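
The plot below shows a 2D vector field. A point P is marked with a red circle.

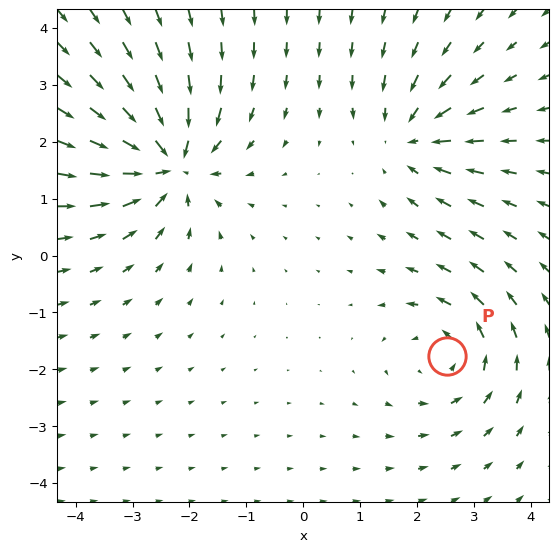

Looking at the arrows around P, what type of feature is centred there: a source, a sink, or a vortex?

At P (2.5, -1.8) the arrows circulate counterclockwise. Divergence ≈0, curl about +3 — near-zero divergence with nonzero curl is a vortex.

vortex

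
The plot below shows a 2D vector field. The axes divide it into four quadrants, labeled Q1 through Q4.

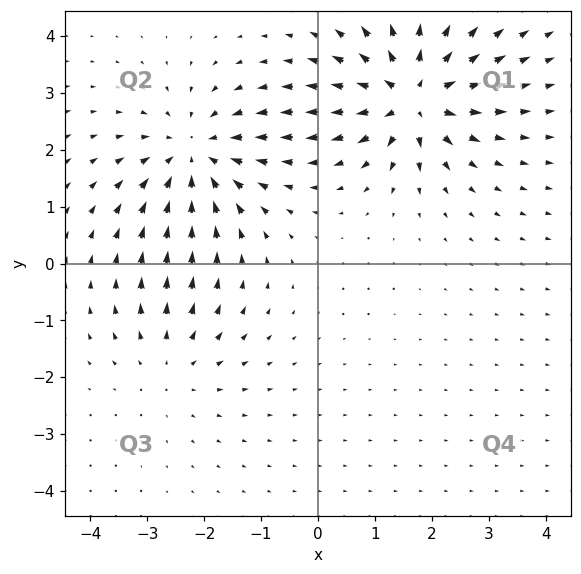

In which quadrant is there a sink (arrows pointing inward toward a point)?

The sink sits at approximately (-2.2, 1.9), which lies in quadrant Q2. The divergence there is about -4, negative as expected for a sink.

Q2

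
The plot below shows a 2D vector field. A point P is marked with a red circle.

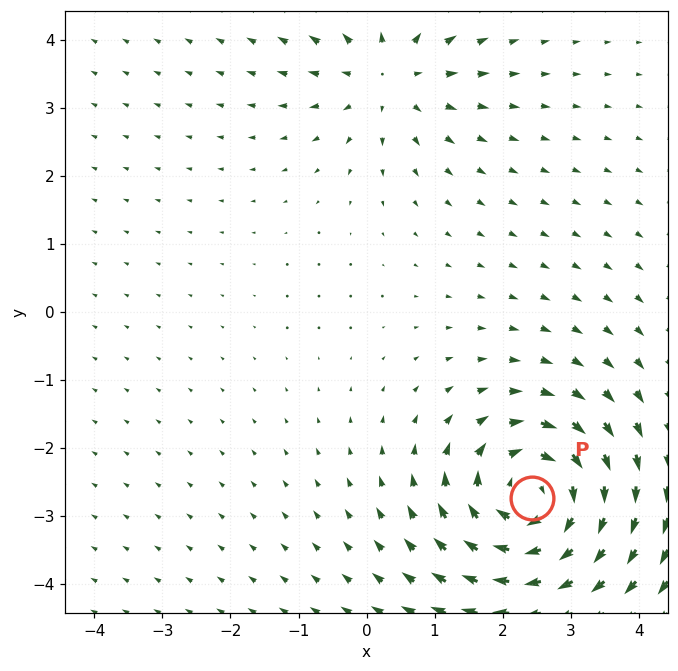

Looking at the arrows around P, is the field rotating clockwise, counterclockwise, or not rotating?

Near P at (2.4, -2.7) the arrows circulate clockwise. The curl (z-component) there is about -5; negative curl means clockwise rotation.

clockwise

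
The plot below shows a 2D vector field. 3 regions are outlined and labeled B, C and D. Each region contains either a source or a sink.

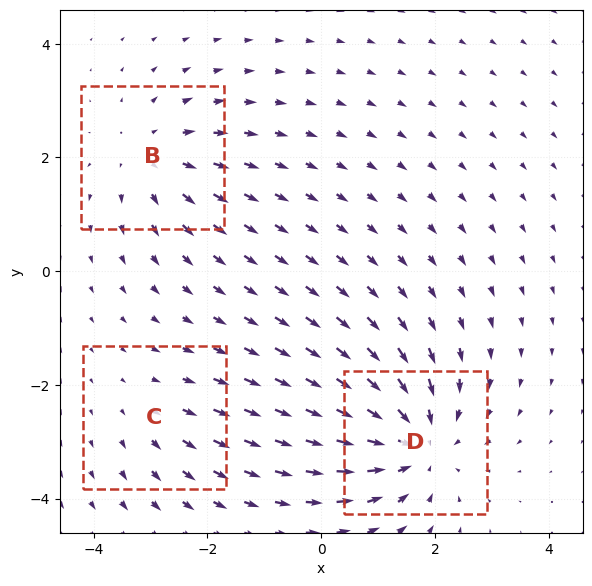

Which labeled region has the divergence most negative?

D

Divergence at each region's feature centre — B: about +3, C: about +2, D: about -5. Region D is most negative.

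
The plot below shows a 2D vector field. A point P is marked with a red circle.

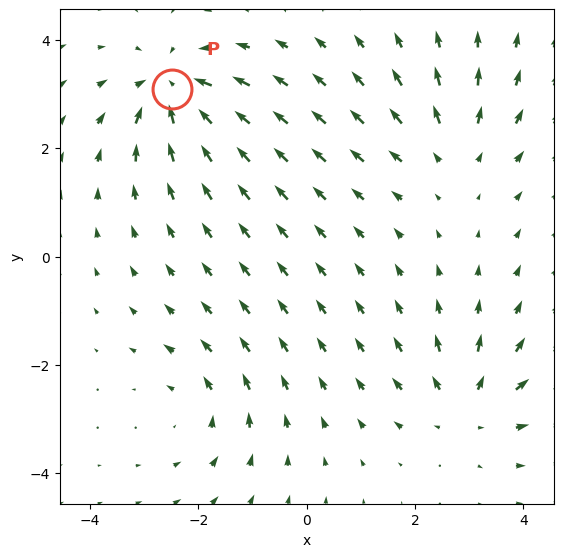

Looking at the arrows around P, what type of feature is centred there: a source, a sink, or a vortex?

sink

At P (-2.5, 3.1) the arrows converge inward. Divergence about -6, curl ≈0 — negative divergence with near-zero curl is a sink.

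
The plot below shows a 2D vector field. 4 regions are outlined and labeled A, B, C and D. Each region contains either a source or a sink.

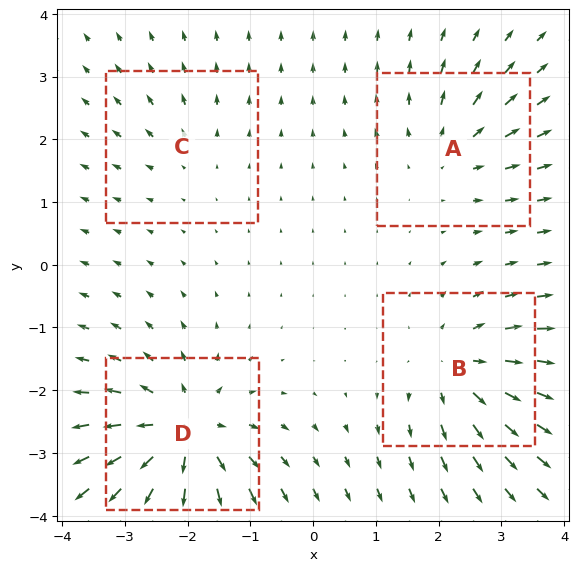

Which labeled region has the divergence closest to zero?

Divergence at each region's feature centre — A: about +4, B: about +6, C: about +2, D: about +8. Region C is closest to zero.

C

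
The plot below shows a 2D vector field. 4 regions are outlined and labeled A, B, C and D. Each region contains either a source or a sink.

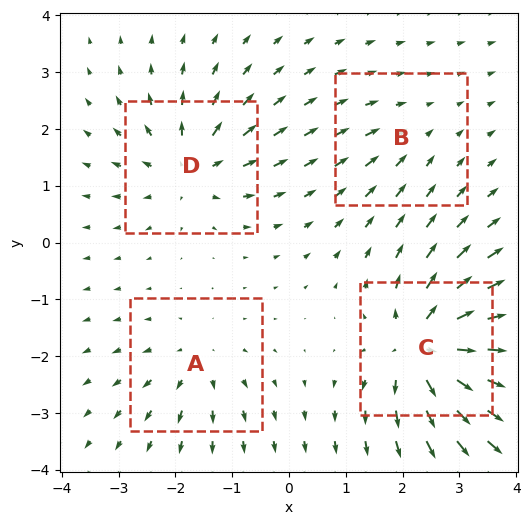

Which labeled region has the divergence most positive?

C

Divergence at each region's feature centre — A: about +4, B: about -2, C: about +9, D: about +6. Region C is most positive.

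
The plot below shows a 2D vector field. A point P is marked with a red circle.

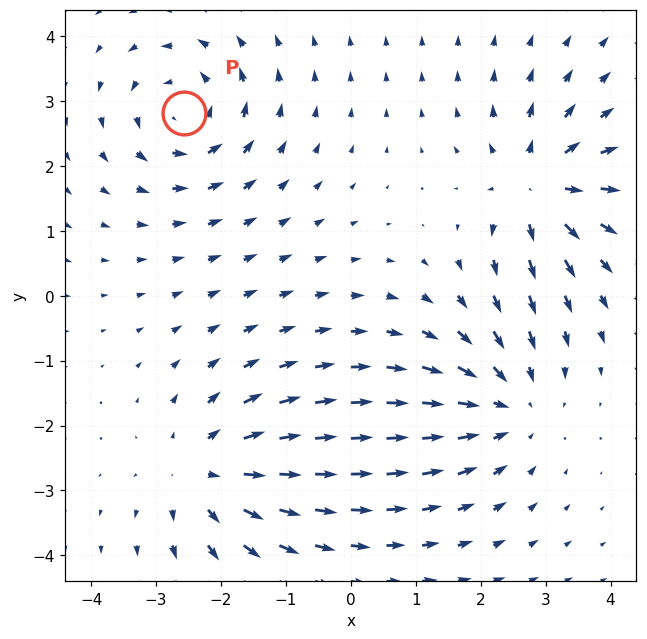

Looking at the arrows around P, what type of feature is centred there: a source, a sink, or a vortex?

vortex

At P (-2.6, 2.8) the arrows circulate counterclockwise. Divergence ≈0, curl about +5 — near-zero divergence with nonzero curl is a vortex.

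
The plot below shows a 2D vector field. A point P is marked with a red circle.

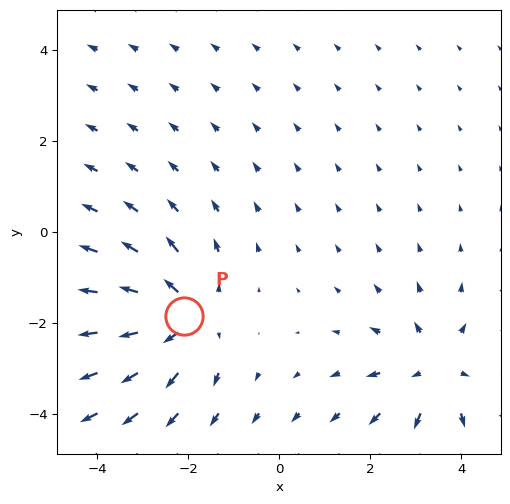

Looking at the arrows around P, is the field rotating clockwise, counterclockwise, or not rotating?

not rotating

Near P at (-2.1, -1.9) the arrows show no circulation. The curl there is ≈0.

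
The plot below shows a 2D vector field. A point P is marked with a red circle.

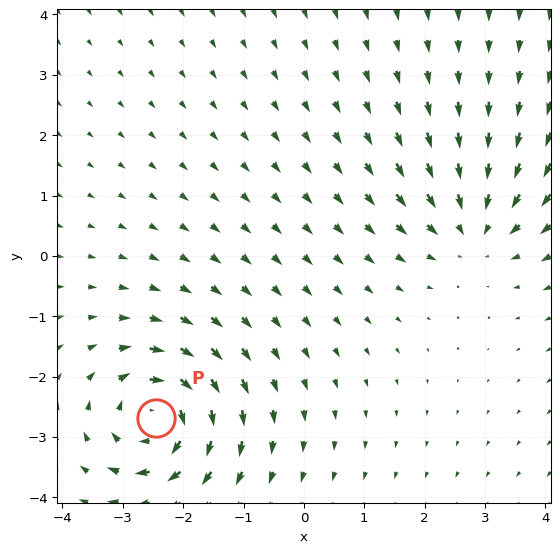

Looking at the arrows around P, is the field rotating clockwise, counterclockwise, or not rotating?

clockwise

Near P at (-2.4, -2.7) the arrows circulate clockwise. The curl (z-component) there is about -6; negative curl means clockwise rotation.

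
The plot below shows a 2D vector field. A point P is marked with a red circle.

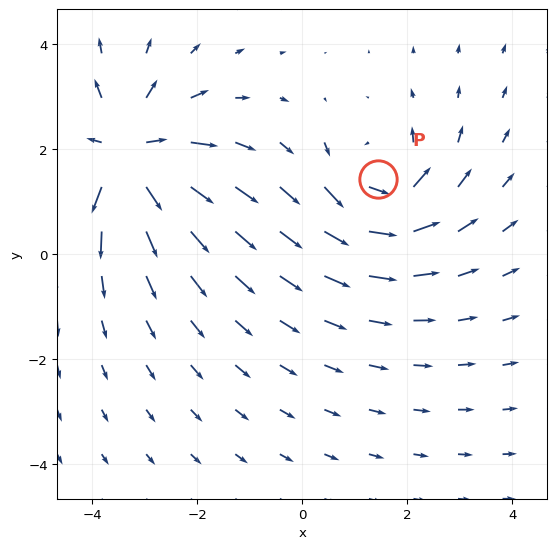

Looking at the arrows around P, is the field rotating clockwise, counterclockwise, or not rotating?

counterclockwise

Near P at (1.4, 1.4) the arrows circulate counterclockwise. The curl (z-component) there is about +4; positive curl means counterclockwise rotation.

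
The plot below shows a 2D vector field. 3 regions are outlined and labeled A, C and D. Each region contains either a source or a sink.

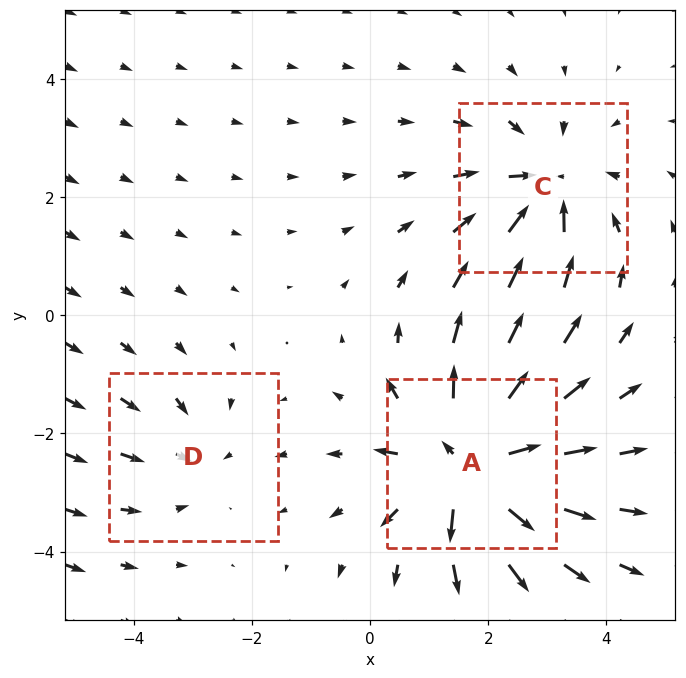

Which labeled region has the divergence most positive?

Divergence at each region's feature centre — A: about +5, C: about -3, D: about -2. Region A is most positive.

A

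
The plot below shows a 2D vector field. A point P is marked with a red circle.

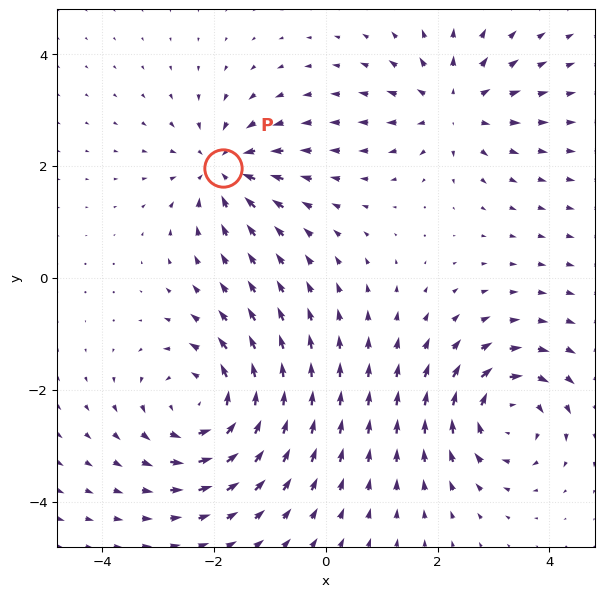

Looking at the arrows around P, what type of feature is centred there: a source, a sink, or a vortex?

At P (-1.8, 2.0) the arrows converge inward. Divergence about -4, curl ≈0 — negative divergence with near-zero curl is a sink.

sink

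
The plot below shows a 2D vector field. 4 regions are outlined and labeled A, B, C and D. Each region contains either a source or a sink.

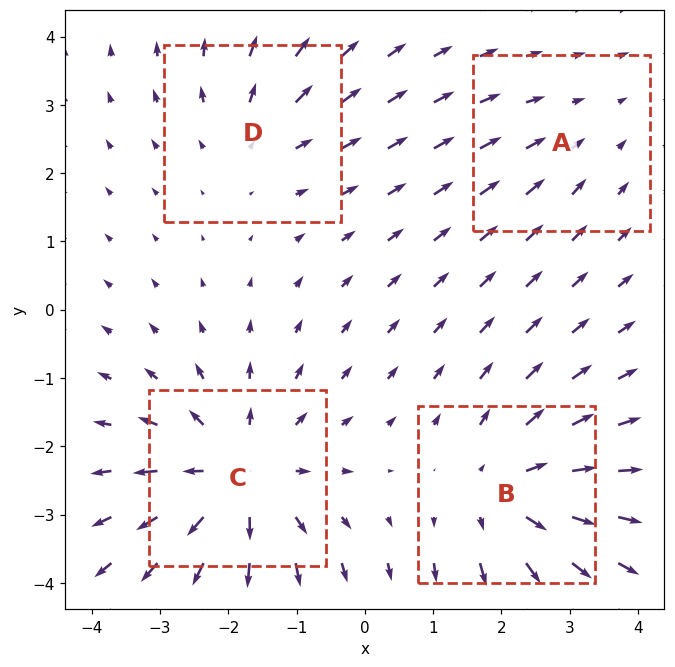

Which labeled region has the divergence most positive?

C

Divergence at each region's feature centre — A: about -2, B: about +5, C: about +6, D: about +3. Region C is most positive.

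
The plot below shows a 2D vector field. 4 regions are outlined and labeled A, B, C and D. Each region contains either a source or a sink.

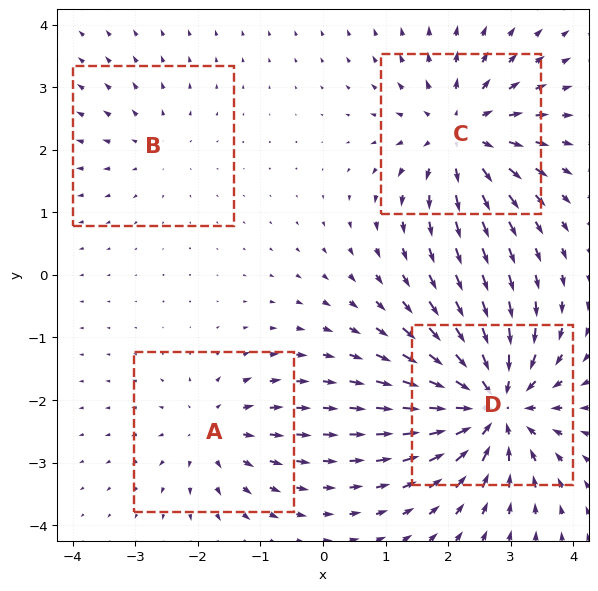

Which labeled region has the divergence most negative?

Divergence at each region's feature centre — A: about +4, B: about +2, C: about +6, D: about -8. Region D is most negative.

D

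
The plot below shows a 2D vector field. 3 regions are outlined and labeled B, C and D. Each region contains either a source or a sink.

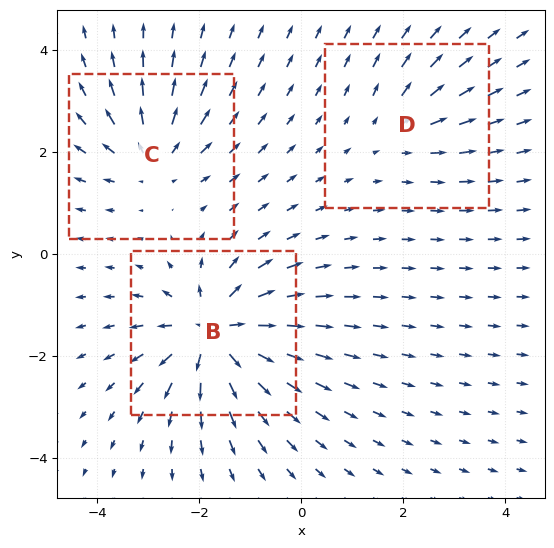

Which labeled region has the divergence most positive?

Divergence at each region's feature centre — B: about +6, C: about +4, D: about +2. Region B is most positive.

B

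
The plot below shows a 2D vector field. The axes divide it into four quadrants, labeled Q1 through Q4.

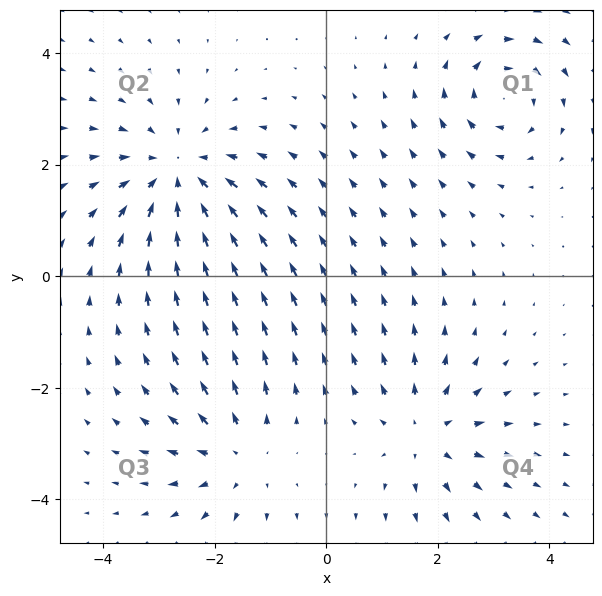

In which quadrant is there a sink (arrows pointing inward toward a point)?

The sink sits at approximately (-2.7, 1.8), which lies in quadrant Q2. The divergence there is about -4, negative as expected for a sink.

Q2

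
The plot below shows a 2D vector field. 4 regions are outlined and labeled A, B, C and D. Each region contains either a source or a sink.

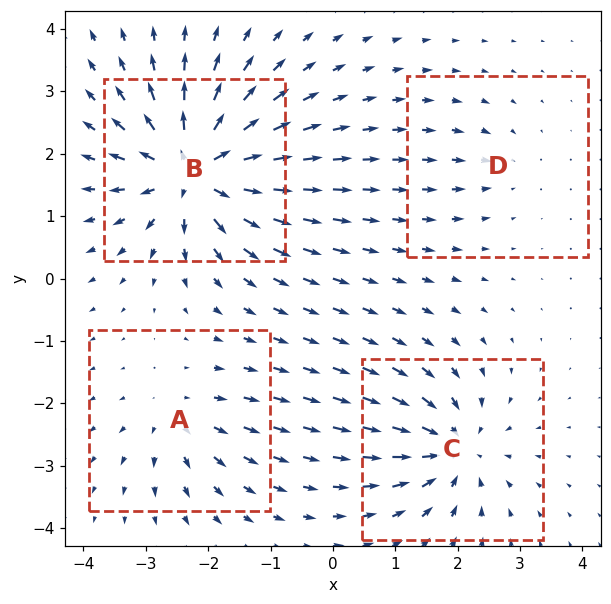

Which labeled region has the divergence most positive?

B

Divergence at each region's feature centre — A: about +4, B: about +9, C: about -6, D: about -2. Region B is most positive.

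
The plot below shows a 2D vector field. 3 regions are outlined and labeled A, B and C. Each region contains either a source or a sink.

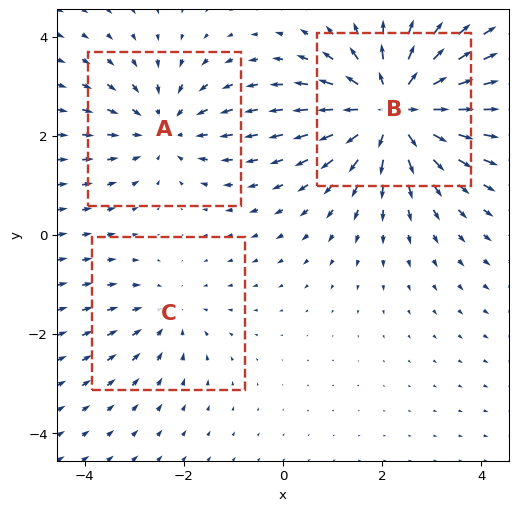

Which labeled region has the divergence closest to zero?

Divergence at each region's feature centre — A: about -3, B: about +5, C: about -2. Region C is closest to zero.

C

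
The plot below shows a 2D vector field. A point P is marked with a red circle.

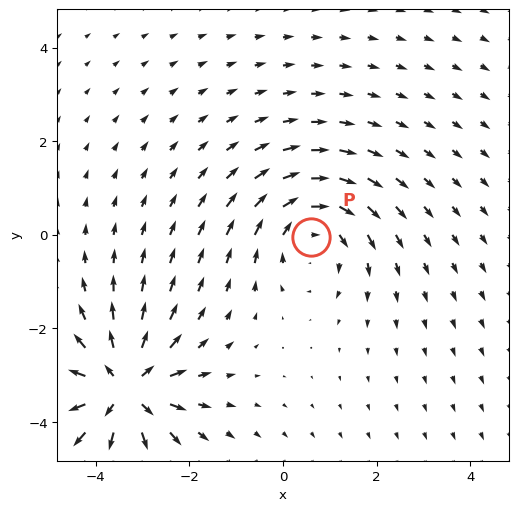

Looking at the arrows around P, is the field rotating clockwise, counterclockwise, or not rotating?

Near P at (0.6, -0.0) the arrows circulate clockwise. The curl (z-component) there is about -3; negative curl means clockwise rotation.

clockwise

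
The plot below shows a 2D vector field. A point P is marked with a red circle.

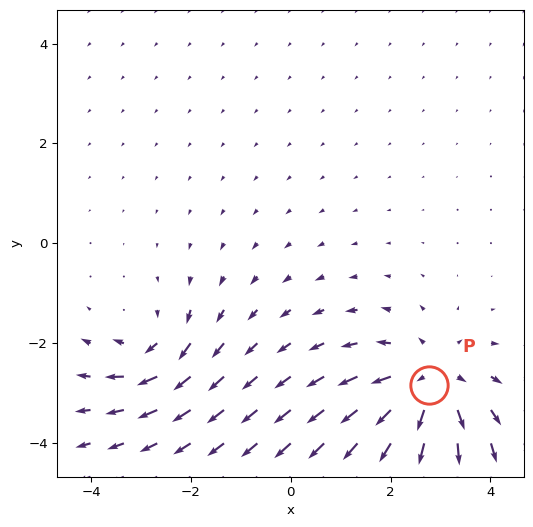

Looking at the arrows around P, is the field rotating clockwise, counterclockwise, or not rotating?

not rotating

Near P at (2.8, -2.8) the arrows show no circulation. The curl there is ≈0.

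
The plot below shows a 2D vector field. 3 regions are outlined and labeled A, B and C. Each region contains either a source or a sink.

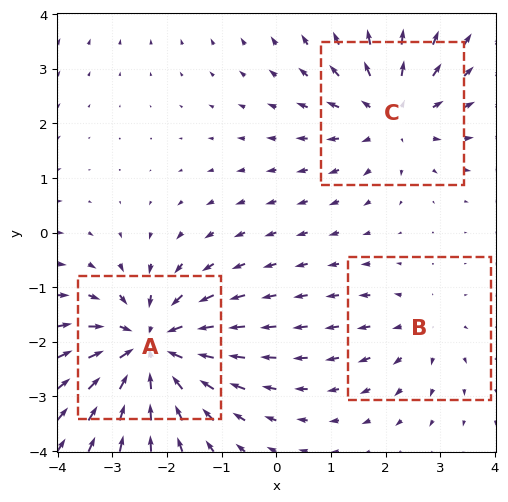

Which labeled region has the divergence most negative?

A

Divergence at each region's feature centre — A: about -5, B: about +2, C: about +3. Region A is most negative.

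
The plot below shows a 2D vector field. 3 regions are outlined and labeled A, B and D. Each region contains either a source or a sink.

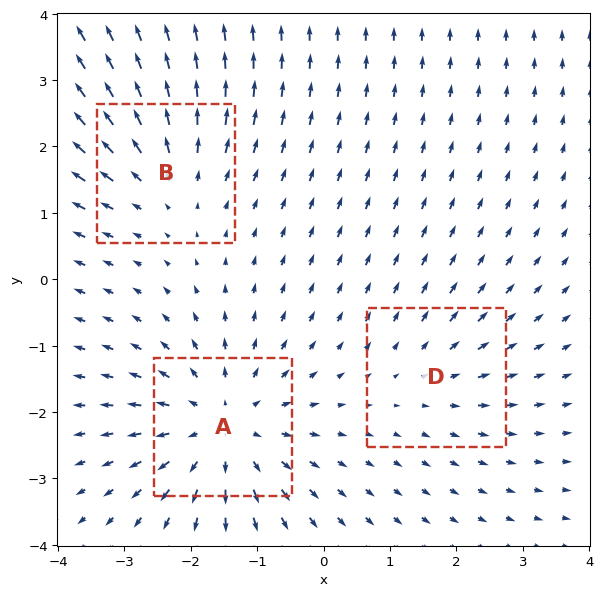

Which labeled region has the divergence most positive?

A

Divergence at each region's feature centre — A: about +4, B: about +3, D: about +2. Region A is most positive.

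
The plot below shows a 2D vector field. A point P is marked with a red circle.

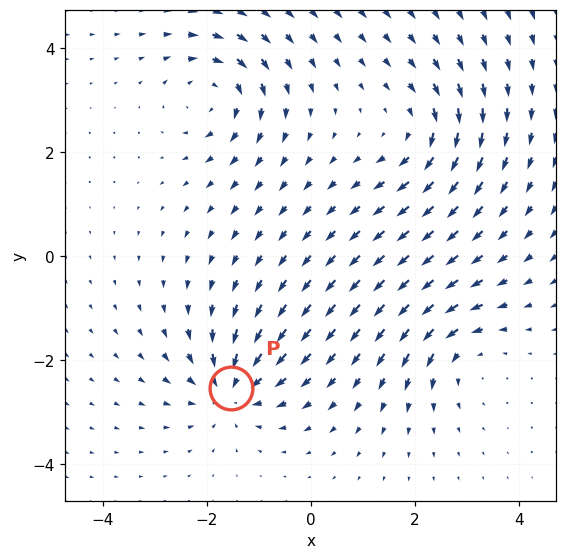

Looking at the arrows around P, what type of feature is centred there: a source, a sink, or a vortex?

sink

At P (-1.5, -2.6) the arrows converge inward. Divergence about -5, curl ≈0 — negative divergence with near-zero curl is a sink.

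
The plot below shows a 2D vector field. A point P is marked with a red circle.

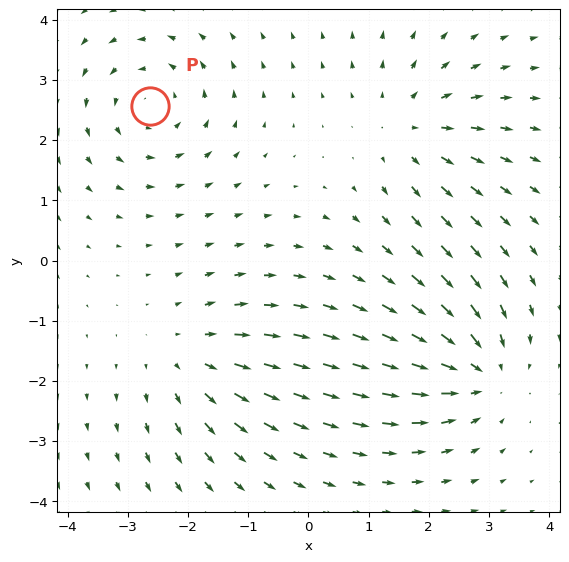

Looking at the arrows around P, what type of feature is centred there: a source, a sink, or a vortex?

vortex

At P (-2.6, 2.6) the arrows circulate counterclockwise. Divergence ≈0, curl about +4 — near-zero divergence with nonzero curl is a vortex.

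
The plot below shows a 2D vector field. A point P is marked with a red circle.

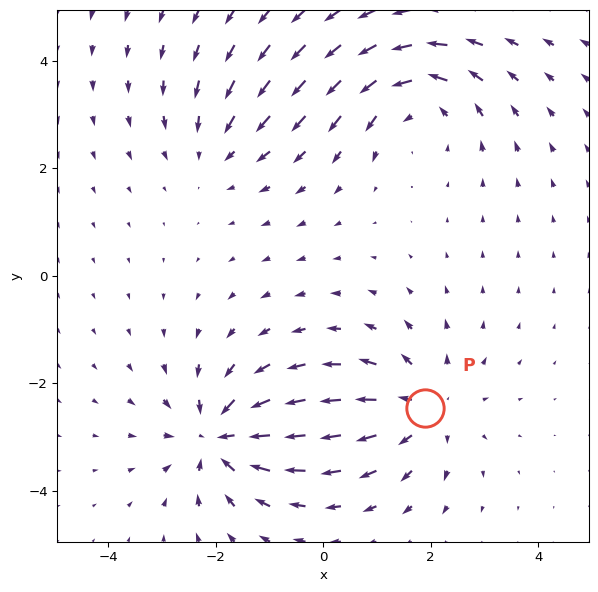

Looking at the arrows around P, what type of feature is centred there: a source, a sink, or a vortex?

At P (1.9, -2.5) the arrows spread outward. Divergence about +3, curl ≈0 — positive divergence with near-zero curl is a source.

source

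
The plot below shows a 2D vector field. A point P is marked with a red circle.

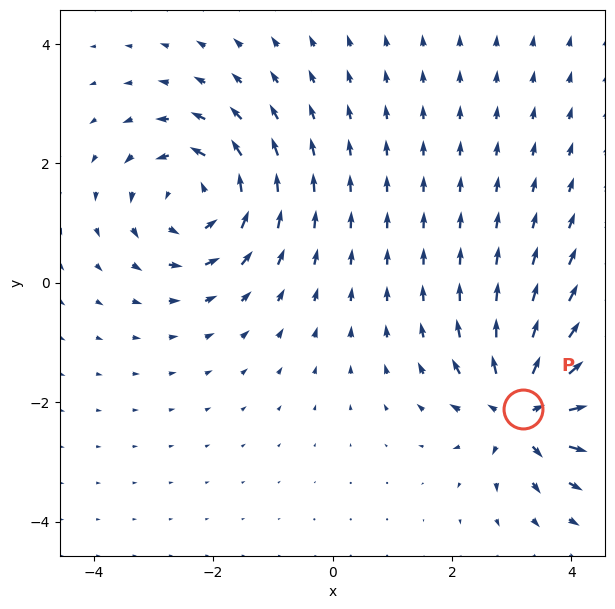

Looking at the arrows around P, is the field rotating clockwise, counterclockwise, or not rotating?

not rotating

Near P at (3.2, -2.1) the arrows show no circulation. The curl there is ≈0.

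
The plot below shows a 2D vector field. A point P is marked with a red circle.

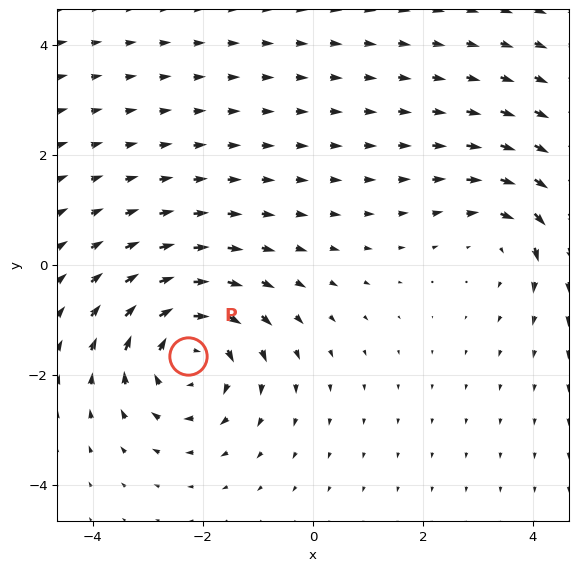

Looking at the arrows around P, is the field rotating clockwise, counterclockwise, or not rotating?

Near P at (-2.3, -1.7) the arrows circulate clockwise. The curl (z-component) there is about -4; negative curl means clockwise rotation.

clockwise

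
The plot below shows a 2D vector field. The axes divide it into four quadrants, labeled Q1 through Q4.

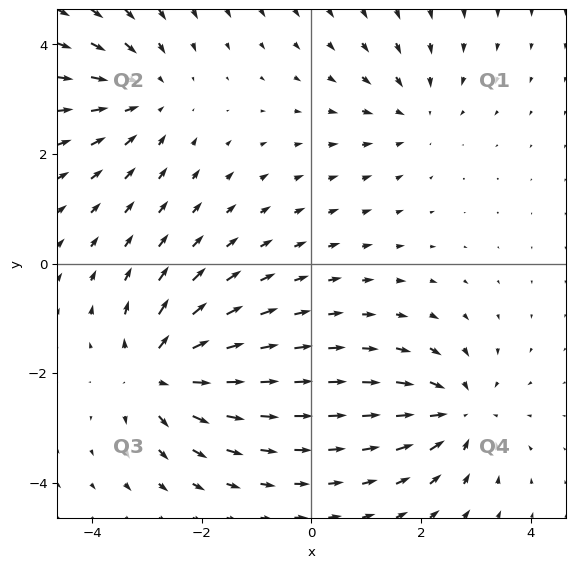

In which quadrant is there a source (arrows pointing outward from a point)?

The source sits at approximately (-2.8, -2.0), which lies in quadrant Q3. The divergence there is about +6, positive as expected for a source.

Q3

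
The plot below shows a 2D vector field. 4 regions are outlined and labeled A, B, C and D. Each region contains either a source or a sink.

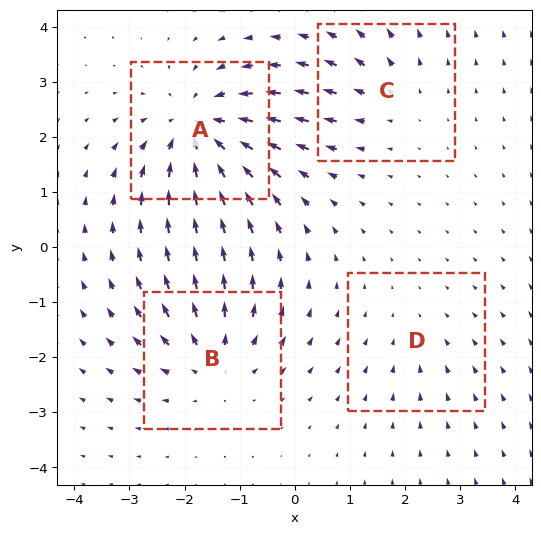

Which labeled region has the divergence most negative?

A

Divergence at each region's feature centre — A: about -6, B: about +4, C: about +3, D: about -2. Region A is most negative.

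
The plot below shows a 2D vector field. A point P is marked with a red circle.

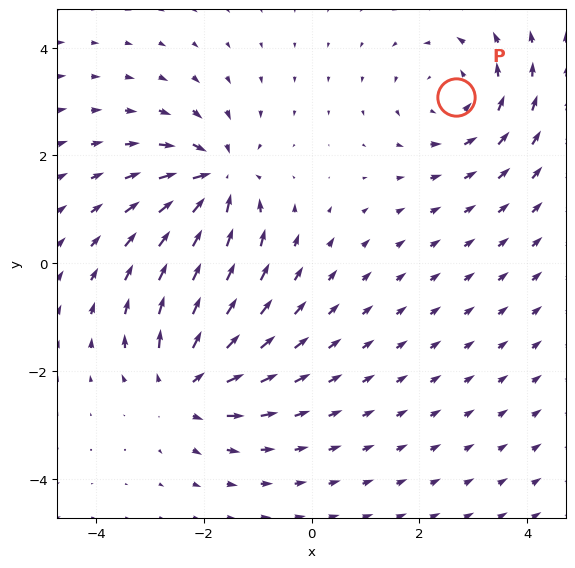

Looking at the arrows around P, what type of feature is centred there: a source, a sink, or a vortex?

At P (2.7, 3.1) the arrows circulate counterclockwise. Divergence ≈0, curl about +4 — near-zero divergence with nonzero curl is a vortex.

vortex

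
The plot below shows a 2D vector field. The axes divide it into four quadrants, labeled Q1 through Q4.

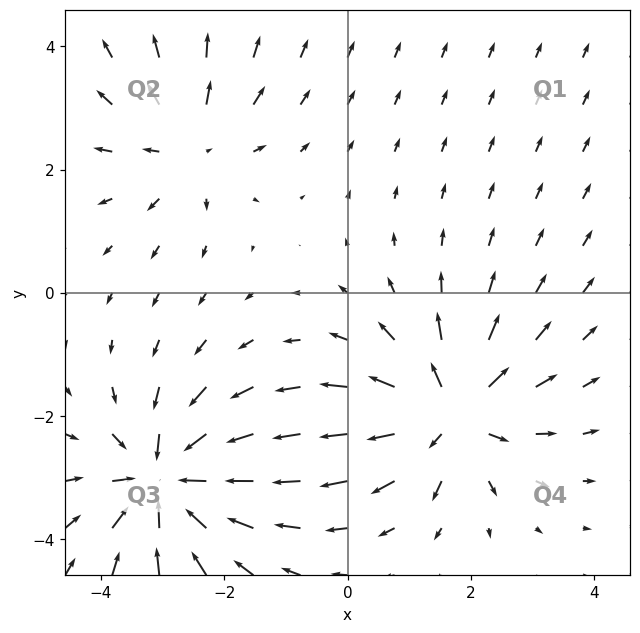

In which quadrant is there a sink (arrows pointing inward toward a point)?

Q3

The sink sits at approximately (-2.9, -3.1), which lies in quadrant Q3. The divergence there is about -5, negative as expected for a sink.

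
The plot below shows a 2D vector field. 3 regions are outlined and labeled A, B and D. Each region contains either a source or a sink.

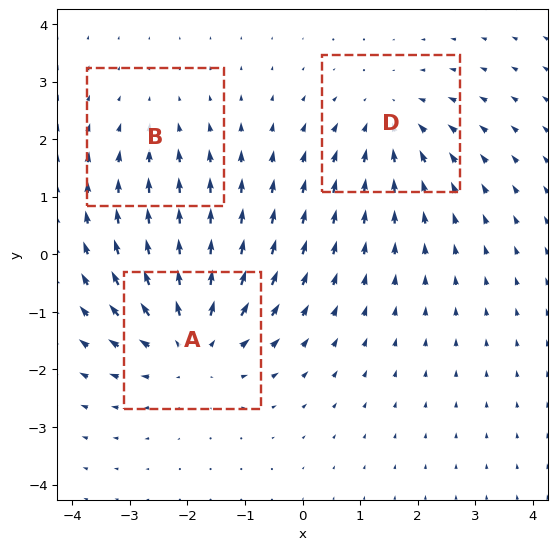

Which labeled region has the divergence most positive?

Divergence at each region's feature centre — A: about +4, B: about -2, D: about -3. Region A is most positive.

A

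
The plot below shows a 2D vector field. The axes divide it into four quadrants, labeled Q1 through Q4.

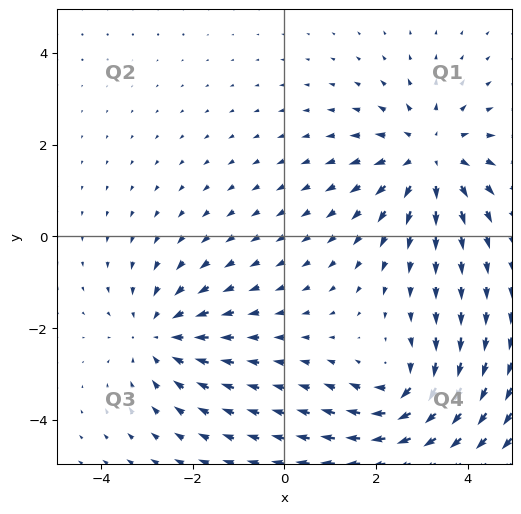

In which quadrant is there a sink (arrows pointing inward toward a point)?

The sink sits at approximately (-2.7, -2.1), which lies in quadrant Q3. The divergence there is about -3, negative as expected for a sink.

Q3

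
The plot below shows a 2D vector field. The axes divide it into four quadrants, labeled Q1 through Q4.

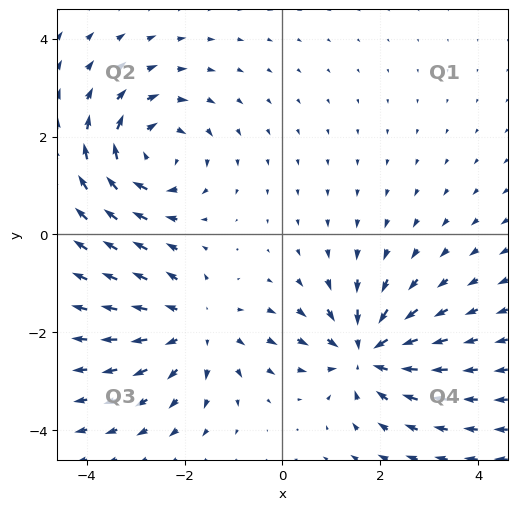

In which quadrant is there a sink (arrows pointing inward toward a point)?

The sink sits at approximately (1.7, -2.4), which lies in quadrant Q4. The divergence there is about -4, negative as expected for a sink.

Q4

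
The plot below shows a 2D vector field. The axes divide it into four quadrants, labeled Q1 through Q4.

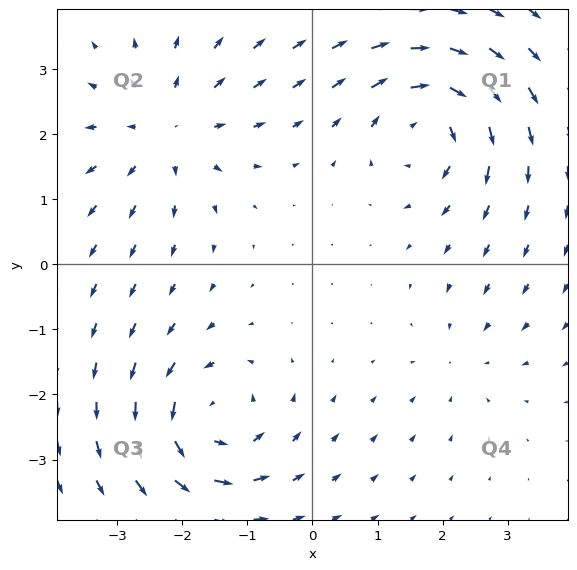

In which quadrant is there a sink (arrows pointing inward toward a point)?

The sink sits at approximately (2.3, -1.4), which lies in quadrant Q4. The divergence there is about -2, negative as expected for a sink.

Q4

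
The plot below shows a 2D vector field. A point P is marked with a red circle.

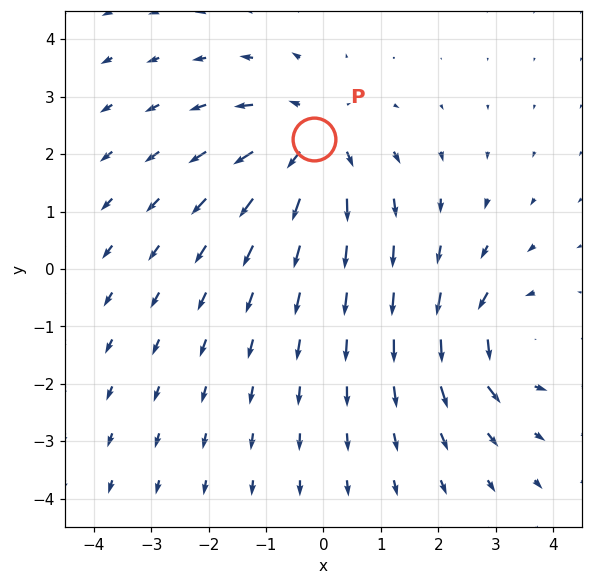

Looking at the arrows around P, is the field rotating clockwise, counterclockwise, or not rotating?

not rotating

Near P at (-0.2, 2.3) the arrows show no circulation. The curl there is ≈0.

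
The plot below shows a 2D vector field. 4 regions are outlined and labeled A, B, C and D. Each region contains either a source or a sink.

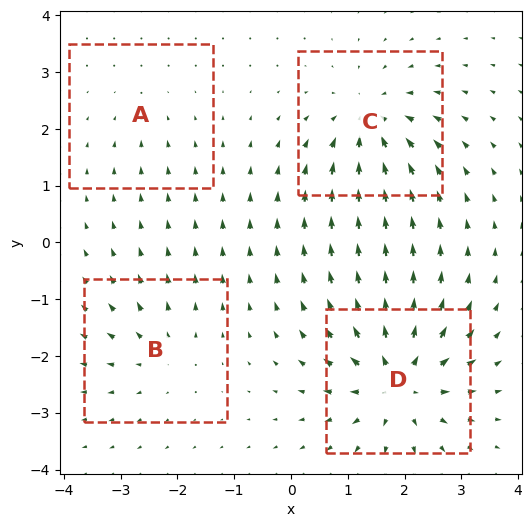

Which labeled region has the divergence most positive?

D

Divergence at each region's feature centre — A: about -2, B: about +4, C: about -6, D: about +8. Region D is most positive.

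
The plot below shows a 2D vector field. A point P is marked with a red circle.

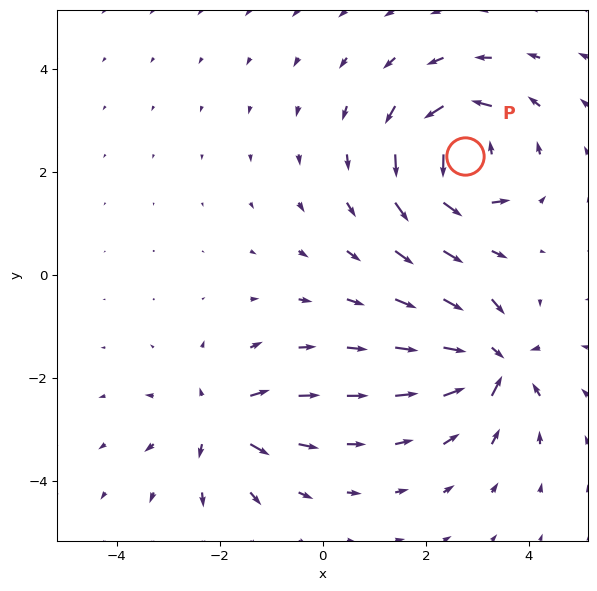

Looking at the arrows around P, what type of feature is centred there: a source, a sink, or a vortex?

At P (2.8, 2.3) the arrows circulate counterclockwise. Divergence ≈0, curl about +7 — near-zero divergence with nonzero curl is a vortex.

vortex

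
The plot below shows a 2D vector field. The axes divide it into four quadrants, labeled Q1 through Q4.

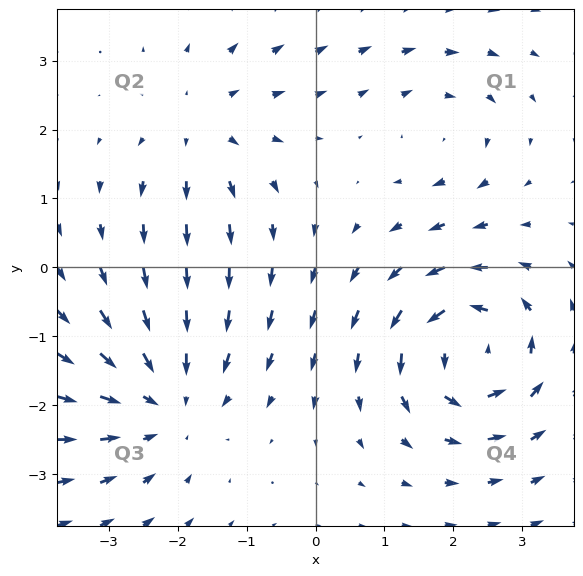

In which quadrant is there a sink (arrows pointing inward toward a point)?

The sink sits at approximately (-2.2, -1.9), which lies in quadrant Q3. The divergence there is about -4, negative as expected for a sink.

Q3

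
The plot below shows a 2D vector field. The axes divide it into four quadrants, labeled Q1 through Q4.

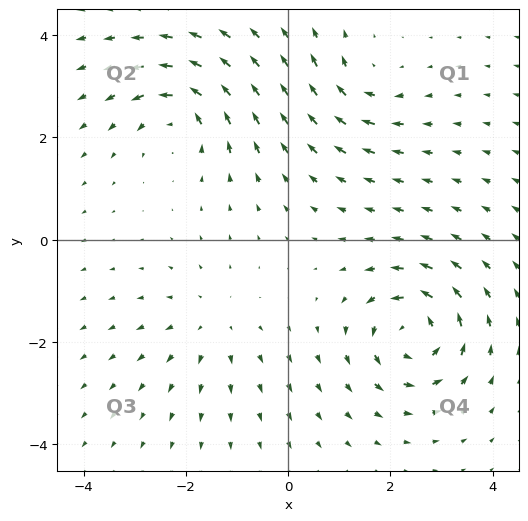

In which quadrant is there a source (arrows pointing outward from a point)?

Q3

The source sits at approximately (-1.5, -1.6), which lies in quadrant Q3. The divergence there is about +3, positive as expected for a source.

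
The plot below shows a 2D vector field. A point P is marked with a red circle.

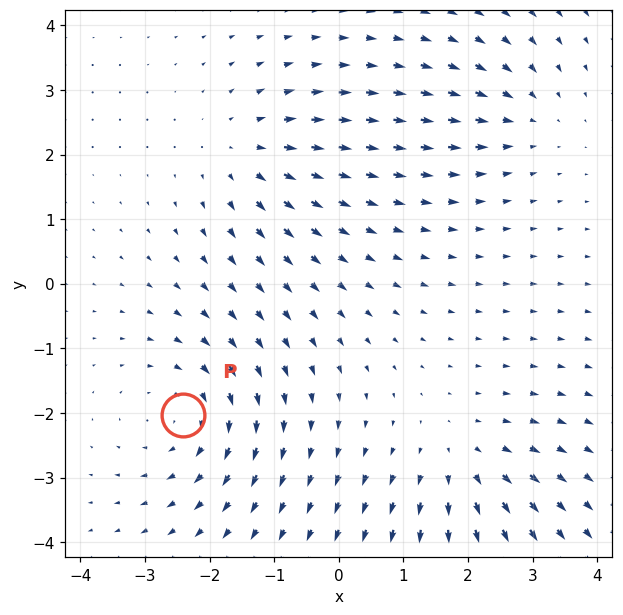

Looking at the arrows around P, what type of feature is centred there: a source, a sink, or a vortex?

vortex

At P (-2.4, -2.0) the arrows circulate clockwise. Divergence ≈0, curl about -4 — near-zero divergence with nonzero curl is a vortex.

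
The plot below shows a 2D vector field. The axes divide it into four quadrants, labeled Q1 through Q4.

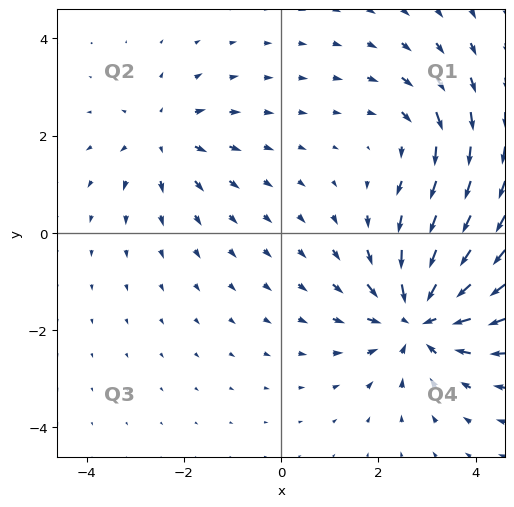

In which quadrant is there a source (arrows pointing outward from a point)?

Q2

The source sits at approximately (-2.4, 2.0), which lies in quadrant Q2. The divergence there is about +3, positive as expected for a source.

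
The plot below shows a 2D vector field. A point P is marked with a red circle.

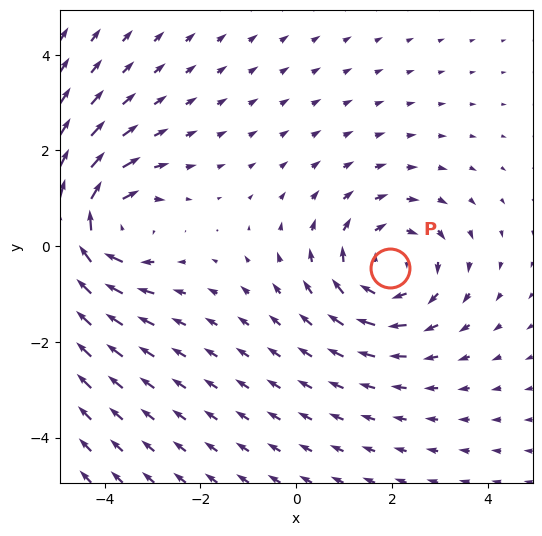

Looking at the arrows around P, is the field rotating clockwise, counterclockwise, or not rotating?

clockwise

Near P at (2.0, -0.4) the arrows circulate clockwise. The curl (z-component) there is about -3; negative curl means clockwise rotation.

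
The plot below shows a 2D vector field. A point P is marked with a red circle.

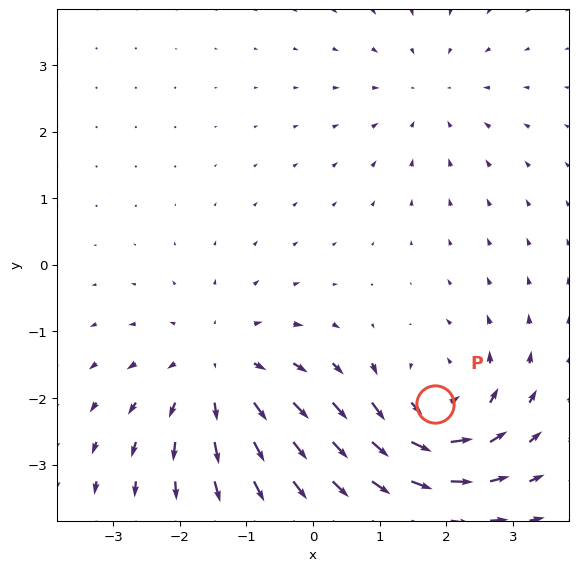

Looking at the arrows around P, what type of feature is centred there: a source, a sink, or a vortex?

vortex

At P (1.8, -2.1) the arrows circulate counterclockwise. Divergence ≈0, curl about +5 — near-zero divergence with nonzero curl is a vortex.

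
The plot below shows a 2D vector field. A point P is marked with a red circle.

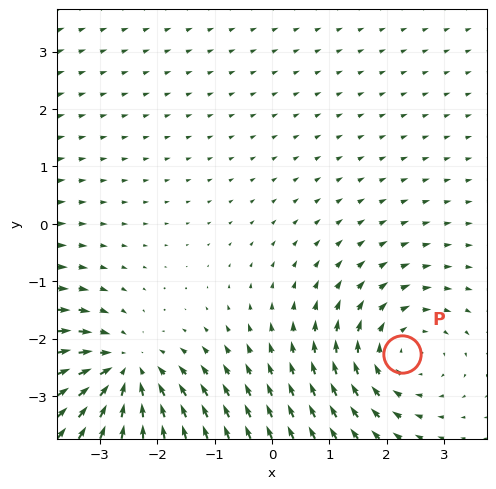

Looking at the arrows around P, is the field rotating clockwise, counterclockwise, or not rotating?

clockwise

Near P at (2.3, -2.3) the arrows circulate clockwise. The curl (z-component) there is about -2; negative curl means clockwise rotation.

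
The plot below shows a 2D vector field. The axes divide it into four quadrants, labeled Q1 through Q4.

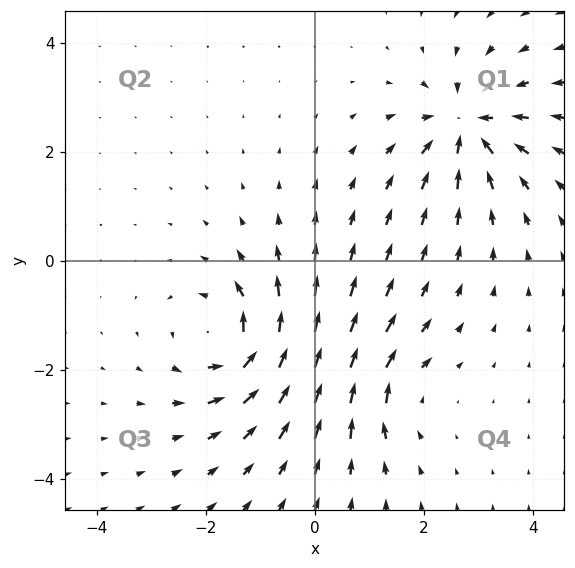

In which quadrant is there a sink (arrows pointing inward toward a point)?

Q1

The sink sits at approximately (2.8, 2.5), which lies in quadrant Q1. The divergence there is about -7, negative as expected for a sink.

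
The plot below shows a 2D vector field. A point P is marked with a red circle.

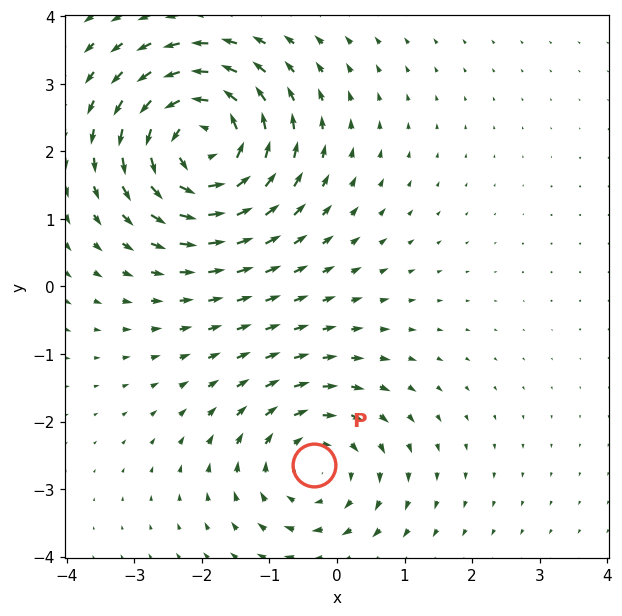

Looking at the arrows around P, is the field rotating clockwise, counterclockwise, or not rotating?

clockwise

Near P at (-0.3, -2.6) the arrows circulate clockwise. The curl (z-component) there is about -3; negative curl means clockwise rotation.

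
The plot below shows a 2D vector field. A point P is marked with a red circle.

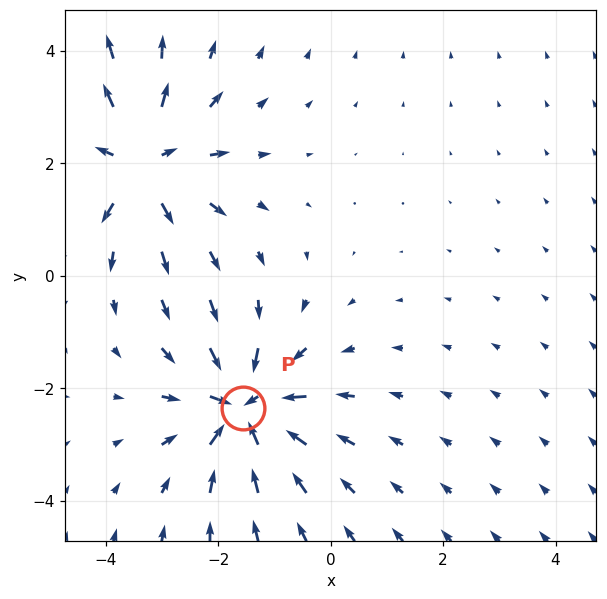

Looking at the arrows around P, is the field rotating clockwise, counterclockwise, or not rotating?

not rotating

Near P at (-1.5, -2.3) the arrows show no circulation. The curl there is ≈0.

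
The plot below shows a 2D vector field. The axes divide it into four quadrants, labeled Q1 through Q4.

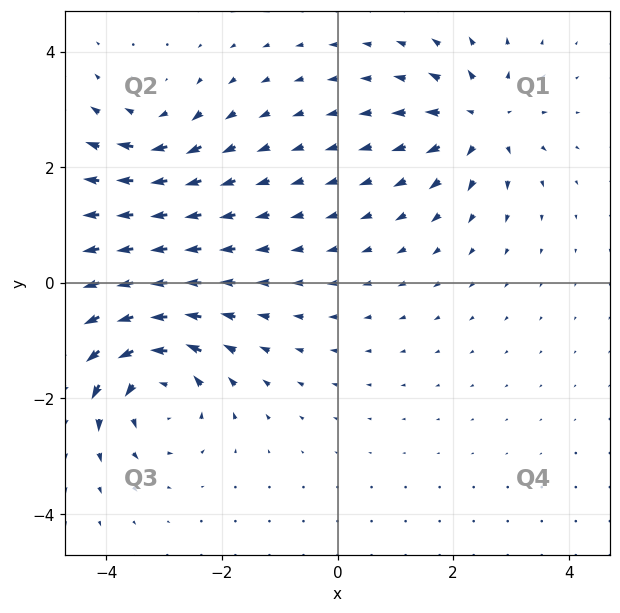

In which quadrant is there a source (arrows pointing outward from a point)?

Q1

The source sits at approximately (2.5, 2.8), which lies in quadrant Q1. The divergence there is about +5, positive as expected for a source.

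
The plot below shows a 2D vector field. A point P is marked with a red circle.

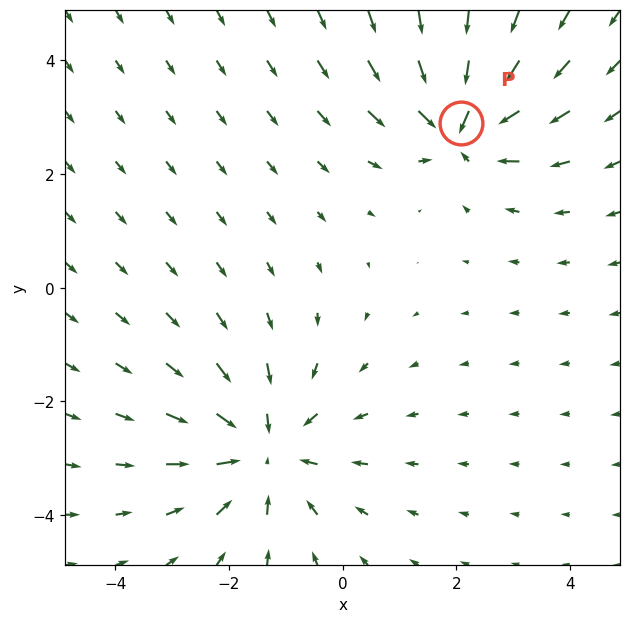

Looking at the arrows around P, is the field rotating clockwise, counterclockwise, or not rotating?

Near P at (2.1, 2.9) the arrows show no circulation. The curl there is ≈0.

not rotating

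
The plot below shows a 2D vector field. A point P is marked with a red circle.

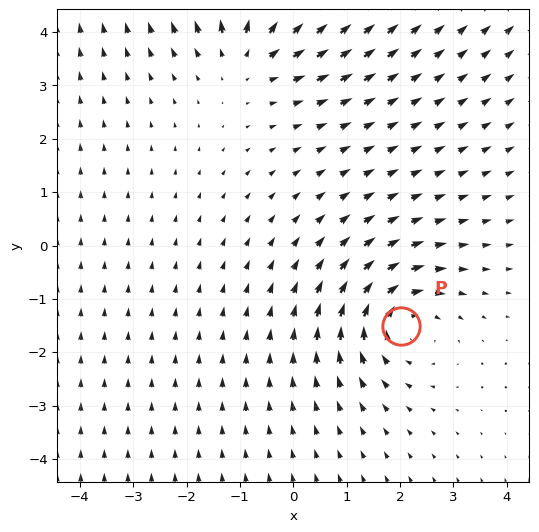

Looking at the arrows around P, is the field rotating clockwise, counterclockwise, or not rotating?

clockwise

Near P at (2.0, -1.5) the arrows circulate clockwise. The curl (z-component) there is about -3; negative curl means clockwise rotation.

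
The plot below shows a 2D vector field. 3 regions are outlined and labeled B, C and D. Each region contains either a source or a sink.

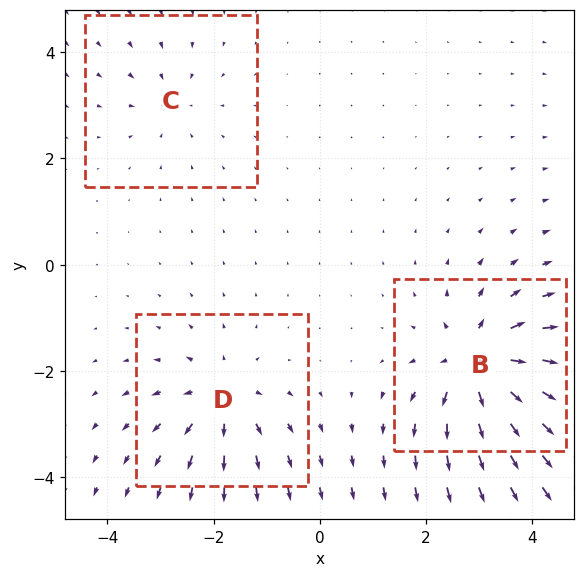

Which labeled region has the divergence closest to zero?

C

Divergence at each region's feature centre — B: about +6, C: about -2, D: about +4. Region C is closest to zero.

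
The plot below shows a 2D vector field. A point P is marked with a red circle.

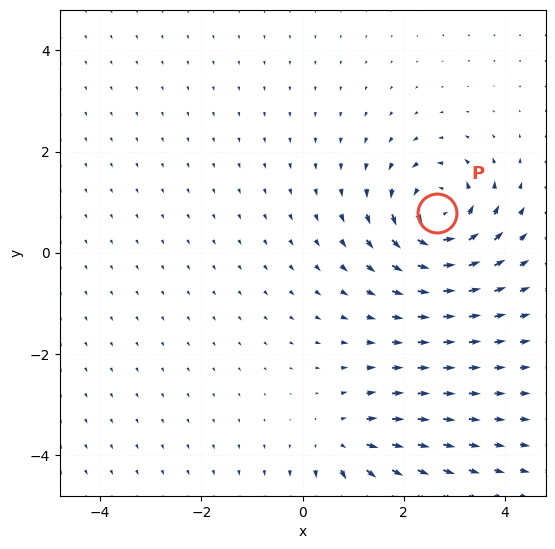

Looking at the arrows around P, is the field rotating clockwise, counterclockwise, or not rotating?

counterclockwise

Near P at (2.7, 0.8) the arrows circulate counterclockwise. The curl (z-component) there is about +7; positive curl means counterclockwise rotation.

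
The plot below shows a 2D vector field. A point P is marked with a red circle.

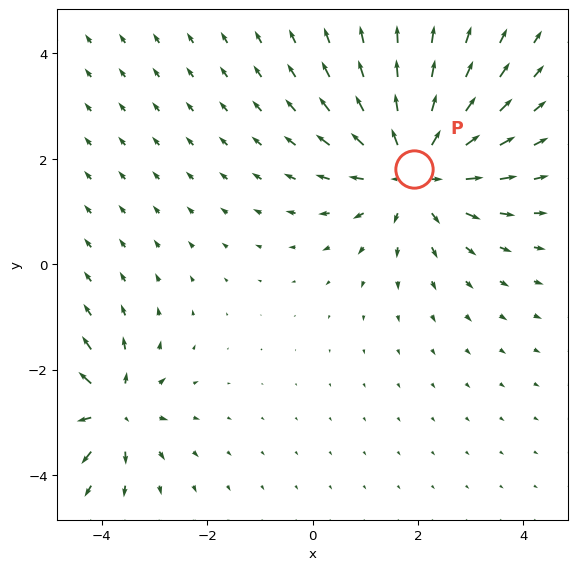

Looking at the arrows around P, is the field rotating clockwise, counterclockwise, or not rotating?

not rotating

Near P at (1.9, 1.8) the arrows show no circulation. The curl there is ≈0.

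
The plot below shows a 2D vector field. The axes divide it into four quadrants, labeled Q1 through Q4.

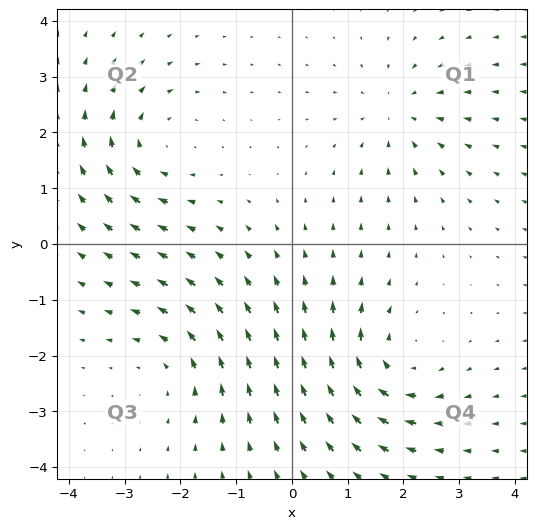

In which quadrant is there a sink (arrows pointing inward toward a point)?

Q1

The sink sits at approximately (1.9, 2.4), which lies in quadrant Q1. The divergence there is about -3, negative as expected for a sink.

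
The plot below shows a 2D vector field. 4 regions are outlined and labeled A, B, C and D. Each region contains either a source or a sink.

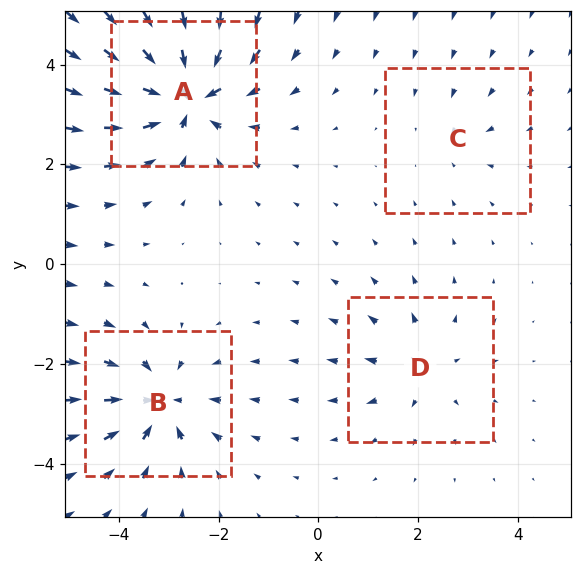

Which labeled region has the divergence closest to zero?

Divergence at each region's feature centre — A: about -9, B: about -6, C: about -2, D: about +4. Region C is closest to zero.

C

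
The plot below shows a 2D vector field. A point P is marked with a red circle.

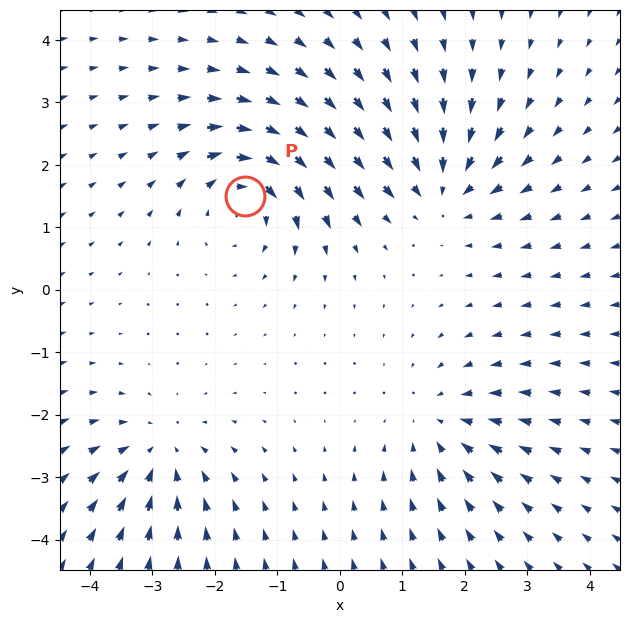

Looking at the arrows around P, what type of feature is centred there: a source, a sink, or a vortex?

vortex

At P (-1.5, 1.5) the arrows circulate clockwise. Divergence ≈0, curl about -7 — near-zero divergence with nonzero curl is a vortex.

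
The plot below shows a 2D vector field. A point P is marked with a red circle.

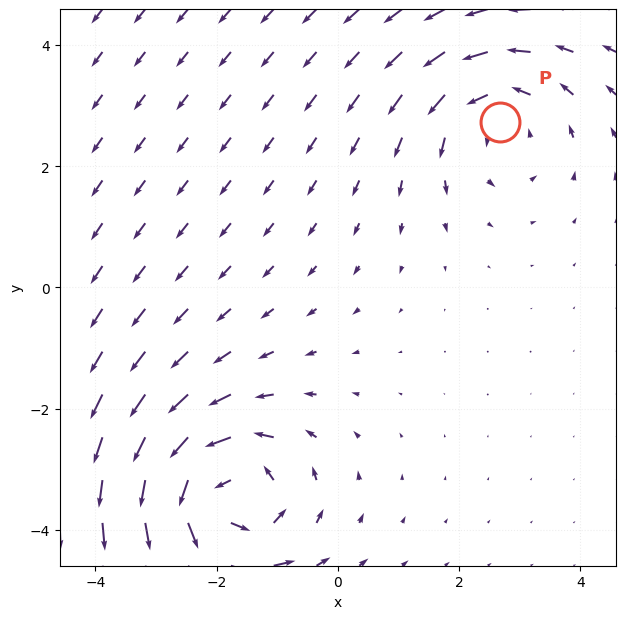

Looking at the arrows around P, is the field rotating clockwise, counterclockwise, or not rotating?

Near P at (2.7, 2.7) the arrows circulate counterclockwise. The curl (z-component) there is about +3; positive curl means counterclockwise rotation.

counterclockwise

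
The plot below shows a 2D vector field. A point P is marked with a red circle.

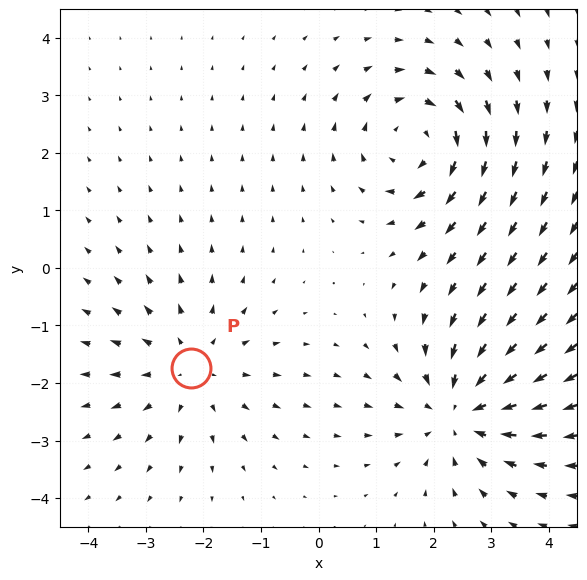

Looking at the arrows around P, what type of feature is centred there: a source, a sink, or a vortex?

At P (-2.2, -1.7) the arrows spread outward. Divergence about +2, curl ≈0 — positive divergence with near-zero curl is a source.

source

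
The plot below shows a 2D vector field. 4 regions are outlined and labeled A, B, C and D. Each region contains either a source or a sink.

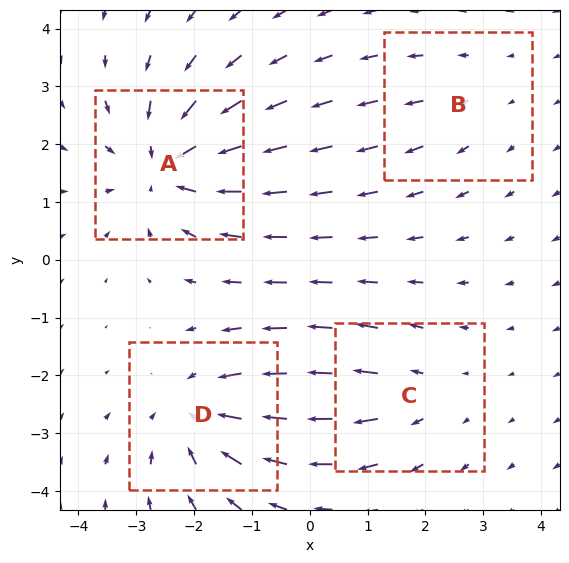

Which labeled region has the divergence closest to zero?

Divergence at each region's feature centre — A: about -6, B: about +2, C: about +3, D: about -5. Region B is closest to zero.

B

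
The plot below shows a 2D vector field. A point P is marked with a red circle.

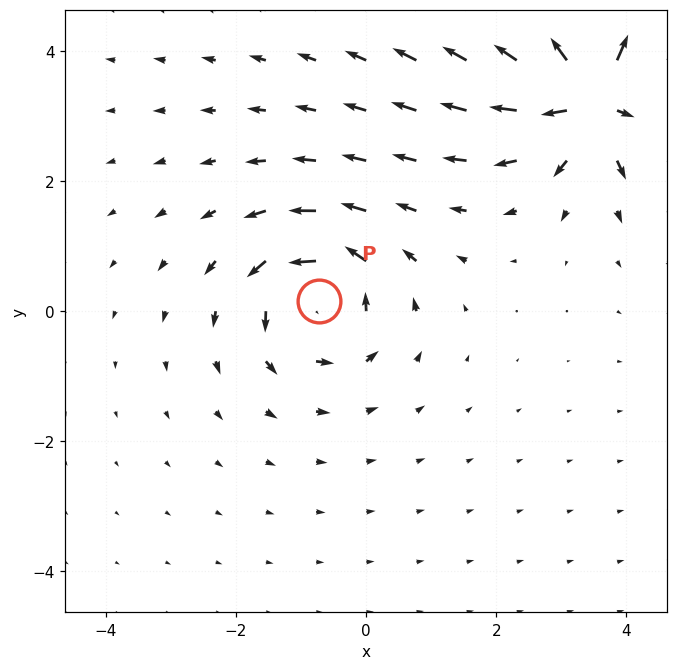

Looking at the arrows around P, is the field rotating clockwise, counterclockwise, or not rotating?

counterclockwise

Near P at (-0.7, 0.2) the arrows circulate counterclockwise. The curl (z-component) there is about +4; positive curl means counterclockwise rotation.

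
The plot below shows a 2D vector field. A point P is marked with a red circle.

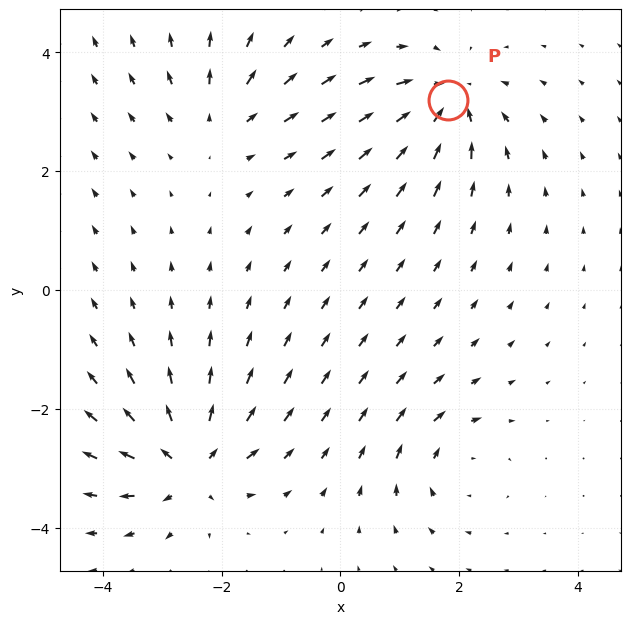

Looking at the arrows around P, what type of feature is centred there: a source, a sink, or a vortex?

sink

At P (1.8, 3.2) the arrows converge inward. Divergence about -6, curl ≈0 — negative divergence with near-zero curl is a sink.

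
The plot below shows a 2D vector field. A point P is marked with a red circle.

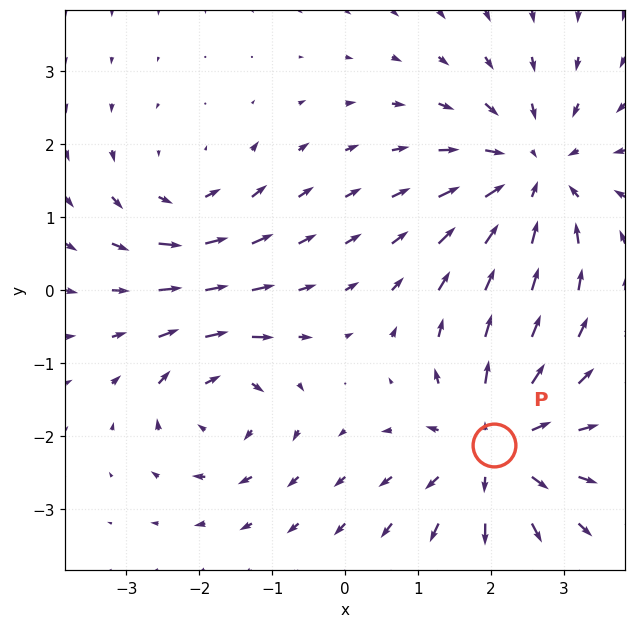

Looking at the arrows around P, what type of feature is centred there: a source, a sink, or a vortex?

source

At P (2.0, -2.1) the arrows spread outward. Divergence about +5, curl ≈0 — positive divergence with near-zero curl is a source.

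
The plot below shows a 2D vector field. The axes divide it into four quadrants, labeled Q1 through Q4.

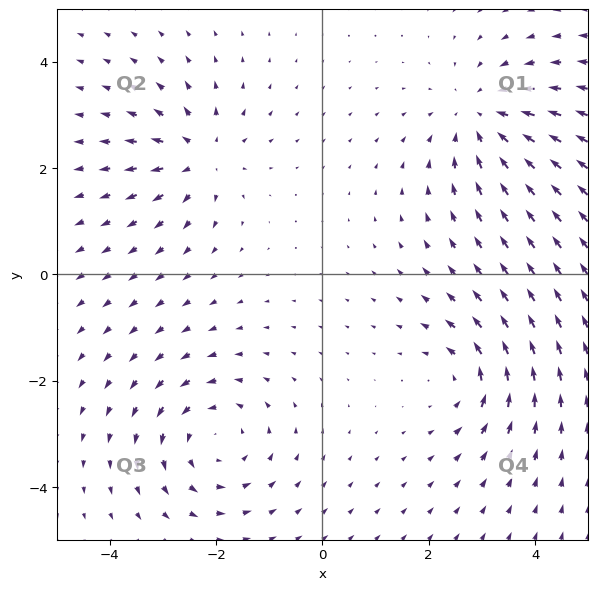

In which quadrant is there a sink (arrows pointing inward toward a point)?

The sink sits at approximately (3.0, 3.0), which lies in quadrant Q1. The divergence there is about -4, negative as expected for a sink.

Q1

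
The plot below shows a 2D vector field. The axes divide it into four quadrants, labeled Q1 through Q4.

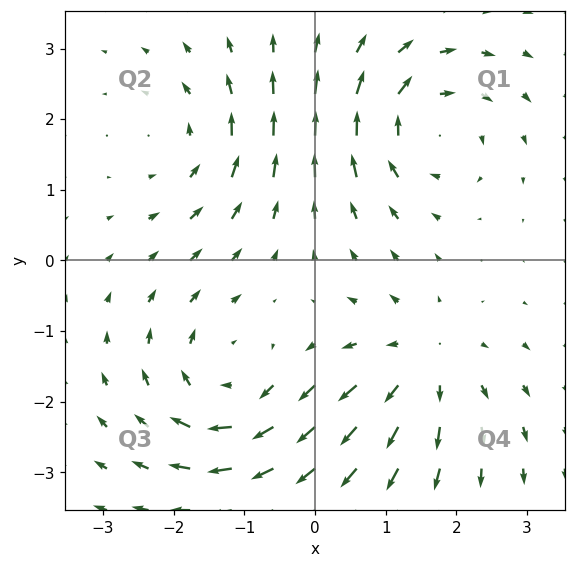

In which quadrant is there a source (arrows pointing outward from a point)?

Q4

The source sits at approximately (1.5, -1.4), which lies in quadrant Q4. The divergence there is about +4, positive as expected for a source.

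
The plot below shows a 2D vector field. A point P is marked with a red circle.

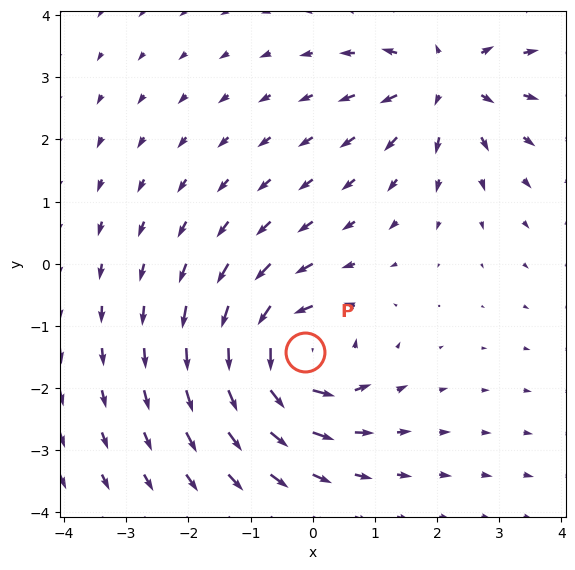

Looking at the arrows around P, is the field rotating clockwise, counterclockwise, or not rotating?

counterclockwise

Near P at (-0.1, -1.4) the arrows circulate counterclockwise. The curl (z-component) there is about +6; positive curl means counterclockwise rotation.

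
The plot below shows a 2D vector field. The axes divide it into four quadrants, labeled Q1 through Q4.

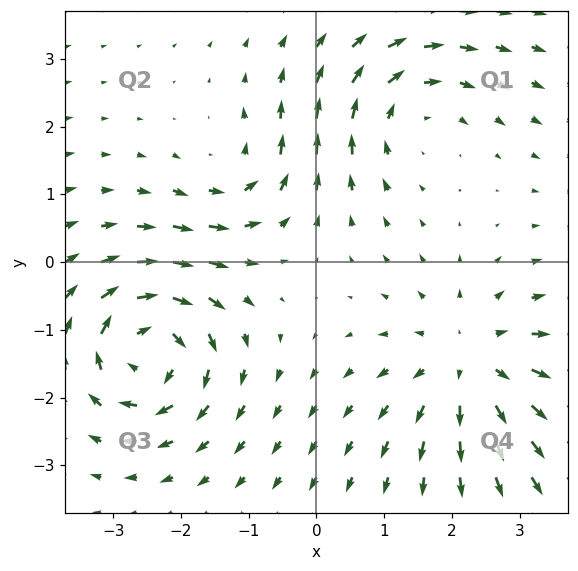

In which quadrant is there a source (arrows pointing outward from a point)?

Q4

The source sits at approximately (2.3, -1.5), which lies in quadrant Q4. The divergence there is about +4, positive as expected for a source.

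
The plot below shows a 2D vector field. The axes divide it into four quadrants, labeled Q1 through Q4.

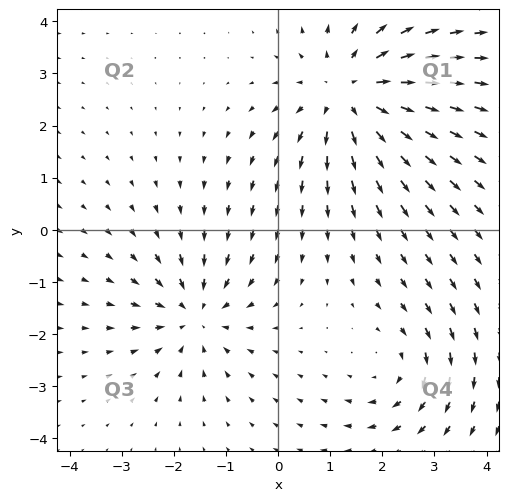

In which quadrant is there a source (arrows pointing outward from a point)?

The source sits at approximately (1.4, 2.6), which lies in quadrant Q1. The divergence there is about +4, positive as expected for a source.

Q1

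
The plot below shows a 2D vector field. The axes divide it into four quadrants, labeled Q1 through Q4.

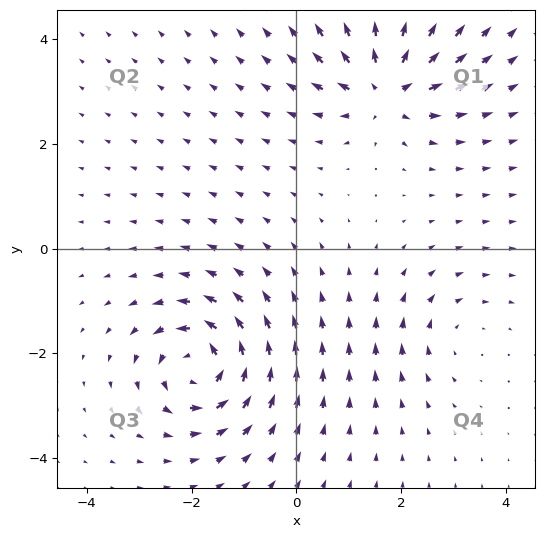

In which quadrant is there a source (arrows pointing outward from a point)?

The source sits at approximately (1.7, 3.1), which lies in quadrant Q1. The divergence there is about +6, positive as expected for a source.

Q1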